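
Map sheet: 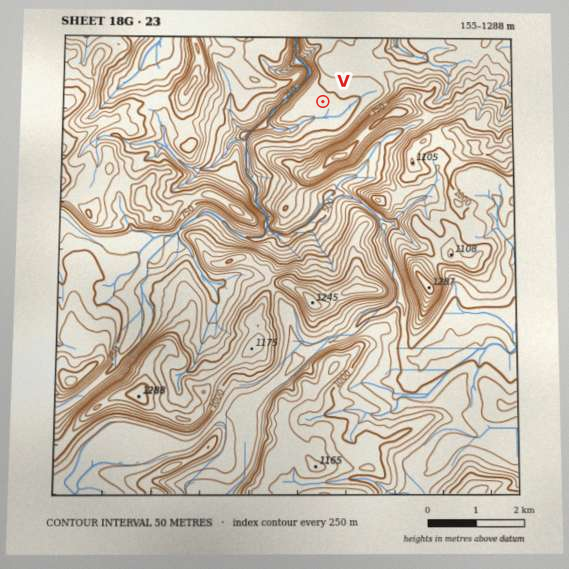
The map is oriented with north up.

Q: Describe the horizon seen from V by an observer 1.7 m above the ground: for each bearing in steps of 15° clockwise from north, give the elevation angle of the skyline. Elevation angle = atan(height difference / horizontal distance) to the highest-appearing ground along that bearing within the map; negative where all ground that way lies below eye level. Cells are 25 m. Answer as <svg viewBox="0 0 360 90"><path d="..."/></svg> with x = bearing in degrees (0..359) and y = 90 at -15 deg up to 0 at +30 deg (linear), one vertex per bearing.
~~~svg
<svg viewBox="0 0 360 90"><path d="M0 47l15-2 15 1 15 3 15 2 15-4 15-16 15-13 15-6 15-2 15 0 15-2 15 12 15 11 15 8 15 6 15 2 15 2 15-4 15 0 15 9 15 3 15 1 15-1"/></svg>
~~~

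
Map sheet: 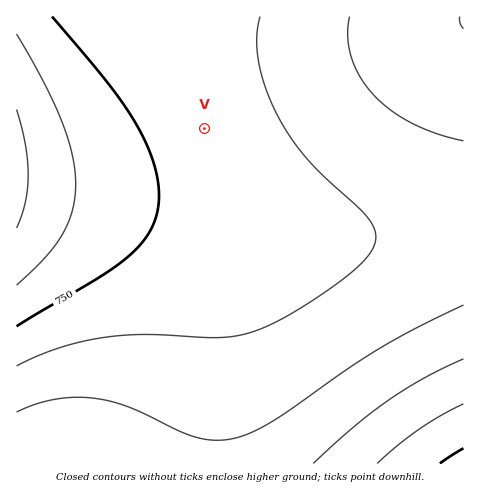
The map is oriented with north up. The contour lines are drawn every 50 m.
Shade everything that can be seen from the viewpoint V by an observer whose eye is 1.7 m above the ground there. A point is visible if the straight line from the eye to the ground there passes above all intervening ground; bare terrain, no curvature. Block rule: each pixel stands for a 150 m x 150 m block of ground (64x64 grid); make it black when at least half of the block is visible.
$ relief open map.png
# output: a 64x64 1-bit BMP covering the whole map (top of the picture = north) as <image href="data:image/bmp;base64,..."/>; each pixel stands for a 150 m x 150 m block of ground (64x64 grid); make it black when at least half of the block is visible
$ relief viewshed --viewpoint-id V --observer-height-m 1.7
<image width="64" height="64" href="data:image/bmp;base64,Qk0+AgAAAAAAAD4AAAAoAAAAQAAAAEAAAAABAAEAAAAAAAACAAATCwAAEwsAAAIAAAAAAAAA////AAAAAAAAAAAAAAAAAAAAAAAAAAAAAAAAAAAAAAAAAAAAAAAAAAAAAAAAAAAAAAAAAAAAAAAAAAAAAAAAAAAAAAAAAAAAAAAAAAAAAAAAAAAAAAAAAAAAAAAAAAAAAAAAAAAAAAAAAAAAAAAAAAAAAAAAAAAAAAAAAAAAAAAAAAAAAAAAAAAAAAAAAAAAAAAAAAAAAAAAAAAAAAAAAAAAAAAAAAAAAAAAAAAAAAAAAAAAAAAAAAAAAAAAAAAAAAAAAAAAAAAAAAAAAAAAAAAAAAAAAAAAAAAAAAAAAAAAAAAAAAAAAAAAAAAAAAAAAAAAAAAAAACAAAAAAAAAAOAAAAAAAAAA+AAAAAAAAAD/AAAAAD//AP/AAAAD///+//AAAA///////AAAH///////AAA////////AAH////////AB/////////AP/////////H////////////////////////////////////////////4B////////gAAD//////8AAAA//////gAAAA/////+AAAAA/////4AAAAD/////gAAAAP////+AAAAA///z/4AAAAD//8H/gAAAAP//Af/AAAAA//4B/+AAAAD//AH/4AAAAP/4Af/wAAAA/+AB//gAAAD/wAP//AAAAP+AA//+AAAA/wAD//8AAAD+AAf//8AAAA=="/>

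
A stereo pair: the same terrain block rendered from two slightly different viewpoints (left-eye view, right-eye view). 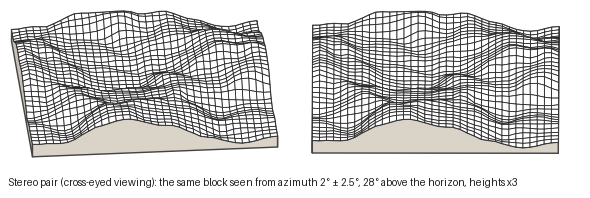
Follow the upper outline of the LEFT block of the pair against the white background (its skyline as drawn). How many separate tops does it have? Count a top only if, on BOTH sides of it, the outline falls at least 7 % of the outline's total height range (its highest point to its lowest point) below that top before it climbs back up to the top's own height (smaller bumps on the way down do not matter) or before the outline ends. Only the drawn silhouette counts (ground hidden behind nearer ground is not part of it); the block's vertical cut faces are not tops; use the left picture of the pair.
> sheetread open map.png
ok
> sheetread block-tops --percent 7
4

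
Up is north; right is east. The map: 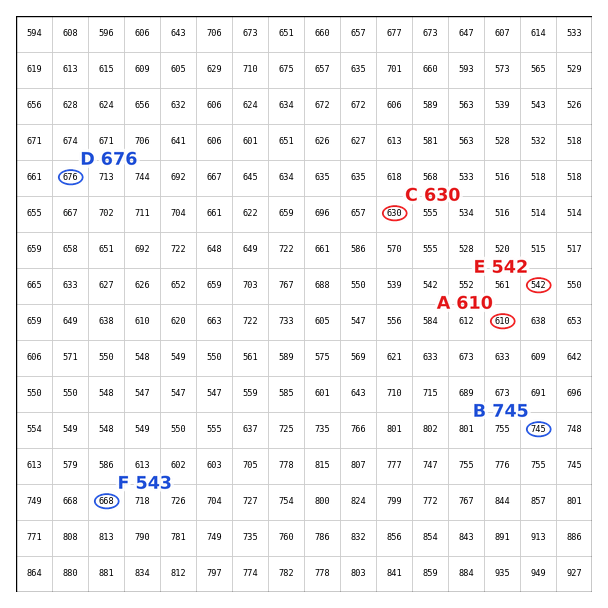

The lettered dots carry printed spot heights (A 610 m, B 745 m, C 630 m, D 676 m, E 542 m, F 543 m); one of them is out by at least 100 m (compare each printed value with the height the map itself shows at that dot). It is F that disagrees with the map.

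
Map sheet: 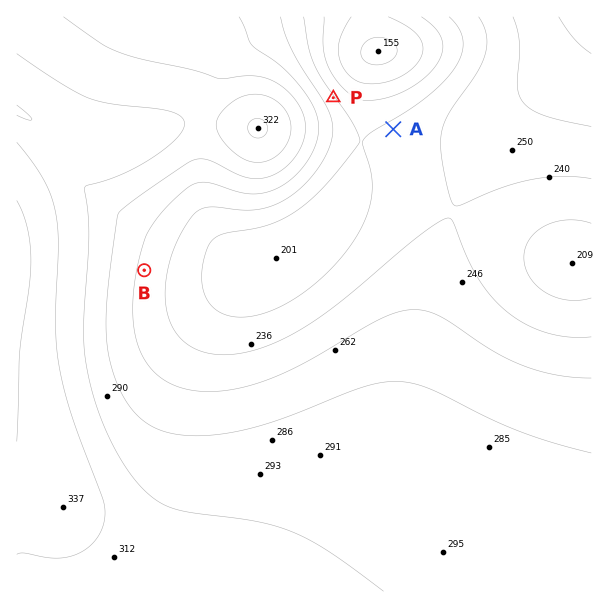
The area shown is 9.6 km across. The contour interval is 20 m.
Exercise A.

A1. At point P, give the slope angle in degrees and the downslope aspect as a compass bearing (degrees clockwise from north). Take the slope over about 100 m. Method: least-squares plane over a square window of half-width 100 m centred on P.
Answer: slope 6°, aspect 54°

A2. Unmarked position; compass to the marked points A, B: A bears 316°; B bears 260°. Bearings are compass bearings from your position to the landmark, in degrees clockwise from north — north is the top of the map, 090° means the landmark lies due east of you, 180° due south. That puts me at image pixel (473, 212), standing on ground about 240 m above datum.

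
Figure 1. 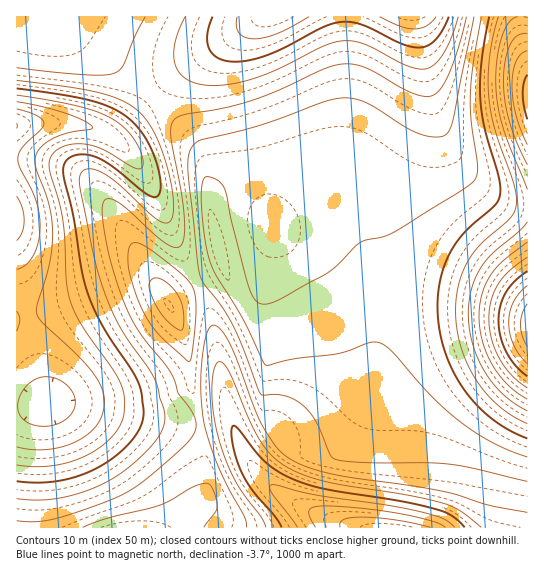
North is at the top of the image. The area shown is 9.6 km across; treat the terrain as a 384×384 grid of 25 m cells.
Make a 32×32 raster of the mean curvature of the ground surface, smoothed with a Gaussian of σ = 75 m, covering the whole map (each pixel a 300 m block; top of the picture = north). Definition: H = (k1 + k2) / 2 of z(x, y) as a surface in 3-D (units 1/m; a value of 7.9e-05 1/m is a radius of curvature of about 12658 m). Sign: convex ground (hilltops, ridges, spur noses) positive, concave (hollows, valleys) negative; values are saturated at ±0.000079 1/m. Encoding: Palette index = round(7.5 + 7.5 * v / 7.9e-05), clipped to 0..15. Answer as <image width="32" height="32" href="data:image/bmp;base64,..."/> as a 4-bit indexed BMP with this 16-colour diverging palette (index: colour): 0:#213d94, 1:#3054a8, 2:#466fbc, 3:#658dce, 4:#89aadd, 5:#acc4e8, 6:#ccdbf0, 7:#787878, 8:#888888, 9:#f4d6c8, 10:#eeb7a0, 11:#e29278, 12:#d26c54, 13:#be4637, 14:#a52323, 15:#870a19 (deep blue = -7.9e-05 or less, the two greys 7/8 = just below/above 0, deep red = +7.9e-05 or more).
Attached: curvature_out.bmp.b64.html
<image width="32" height="32" href="data:image/bmp;base64,Qk12AgAAAAAAAHYAAAAoAAAAIAAAACAAAAABAAQAAAAAAAACAAATCwAAEwsAABAAAAAAAAAAlD0hAKhUMAC8b0YAzo1lAN2qiQDoxKwA8NvMAHh4eACIiIgAyNb0AKC37gB4kuIAVGzSADdGvgAjI6UAGQqHAIh3d3d3iJvcpjEAABQ4uoiId3d3eInMpiAAJGiry6mHh3d3eIia6jACabzd3LqYd3d3d4iIm+UAWt3dy6qYh3dmZmd4iIzBBf/supmIh3d3VVVmZ3d9kA3HeIiIiHd3d1VVVWZnf1A/ZniIiId3ZndVVVVmd38gfmd4iIh3dmZ3ZVVVVnjeAI53iIiHd3ZniGZmZmZ32wGfd4iIh3dmZ4p3ZmZ3d/kCrpiIiHd3Zmird3d3eIn2BMuZiIh3dmZ4rHd3d4ib9AboiIiHd3Zmeb13d3eIn+Max4iIh3d2Znm8d3d3iN+SP4eIiId3dmd5q2d3iIvsUp9neIiId3dneJpWd4icyCT6Z3eIiHd3d3iIRWiJvLQG+GZneIh3d3d3dzVoms1wGvdlZ3iIh3d3d2Y0aKvbMD3nZmeIiId3d3ZUNXm92AB/t3d3iIiId3d1NFab7rMCr6iHiIiIiId3ZDWKz/1QB82YiIiIiIiHdkRHrN3GAErLiIiIiIiIh3VEWUVkIAObqYiIiIiIiIdlVXsAAABJupiIiIiIiIiHVVaMM0Roq6h3eIiIiJmIhlVWnbu7zLqHd3d4iImZmHZVZ77czLqYd2Zmd4iZmZh1VWjOqqmYiHdmZWd4mZmYdUVpzoiIiIiHdmVVeImqmGVFad6IiIiIiHdlQ1eJqpdURWrd"/>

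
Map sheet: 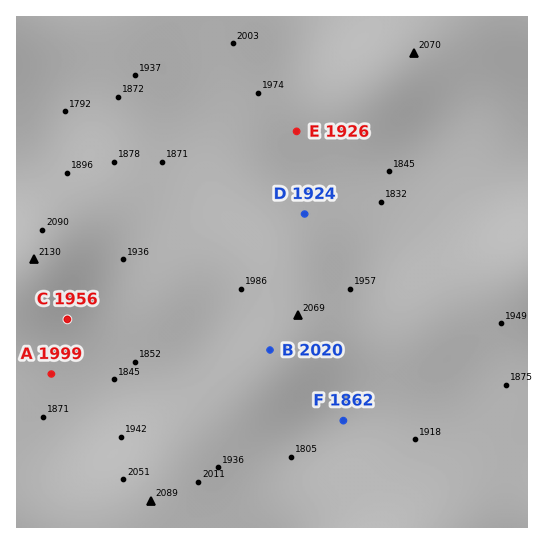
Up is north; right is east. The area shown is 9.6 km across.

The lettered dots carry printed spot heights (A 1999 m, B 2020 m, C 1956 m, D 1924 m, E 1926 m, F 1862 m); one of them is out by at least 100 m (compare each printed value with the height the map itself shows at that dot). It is A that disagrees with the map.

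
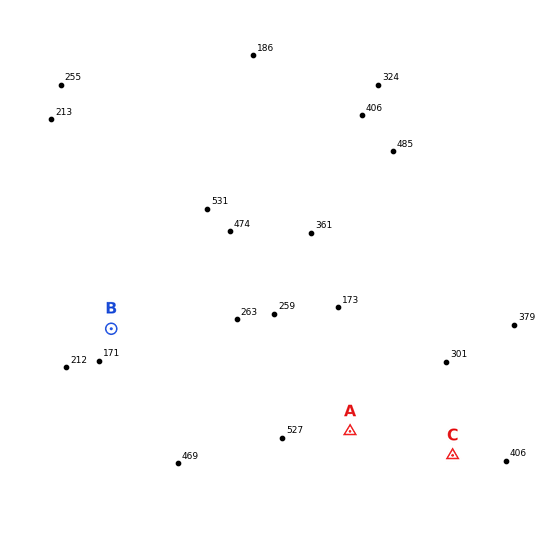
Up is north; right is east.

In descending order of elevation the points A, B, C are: A C B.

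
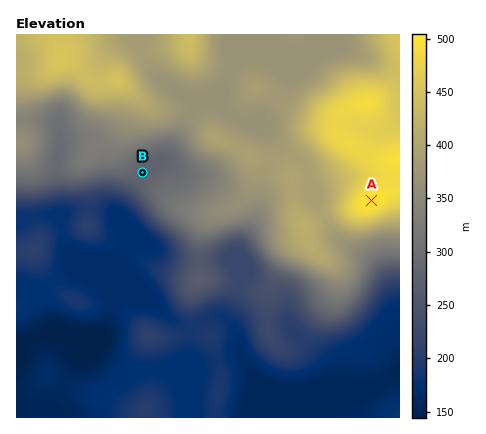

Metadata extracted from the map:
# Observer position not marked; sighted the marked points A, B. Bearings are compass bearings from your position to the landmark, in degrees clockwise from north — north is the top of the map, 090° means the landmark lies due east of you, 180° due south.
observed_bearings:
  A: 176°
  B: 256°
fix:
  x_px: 366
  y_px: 117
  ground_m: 477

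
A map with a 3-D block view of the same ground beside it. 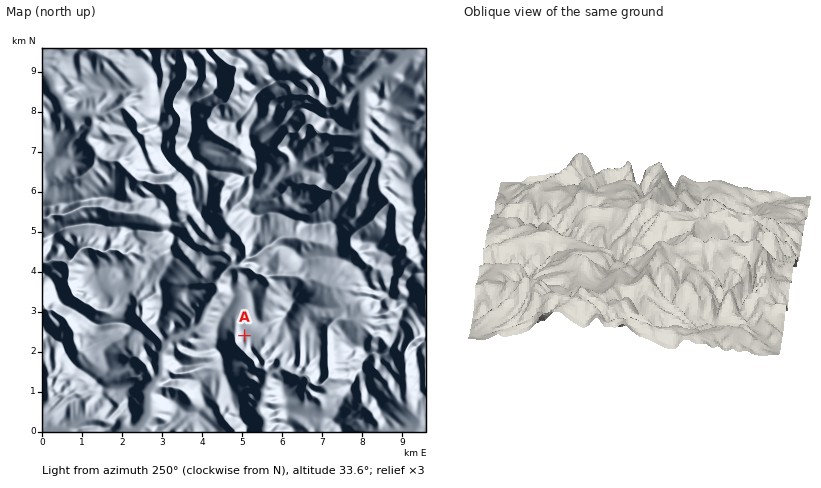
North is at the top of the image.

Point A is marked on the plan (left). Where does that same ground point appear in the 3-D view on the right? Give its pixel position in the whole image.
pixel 562 252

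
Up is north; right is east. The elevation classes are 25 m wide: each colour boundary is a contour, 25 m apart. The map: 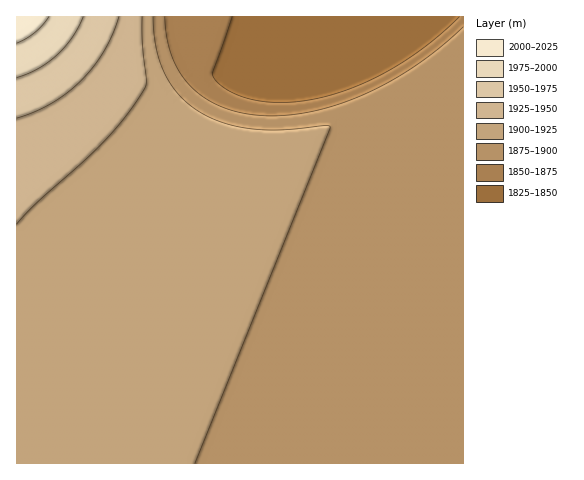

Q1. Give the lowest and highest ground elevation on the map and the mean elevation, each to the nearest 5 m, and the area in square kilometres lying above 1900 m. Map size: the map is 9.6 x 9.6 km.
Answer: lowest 1830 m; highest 2015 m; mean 1900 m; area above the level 46.1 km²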